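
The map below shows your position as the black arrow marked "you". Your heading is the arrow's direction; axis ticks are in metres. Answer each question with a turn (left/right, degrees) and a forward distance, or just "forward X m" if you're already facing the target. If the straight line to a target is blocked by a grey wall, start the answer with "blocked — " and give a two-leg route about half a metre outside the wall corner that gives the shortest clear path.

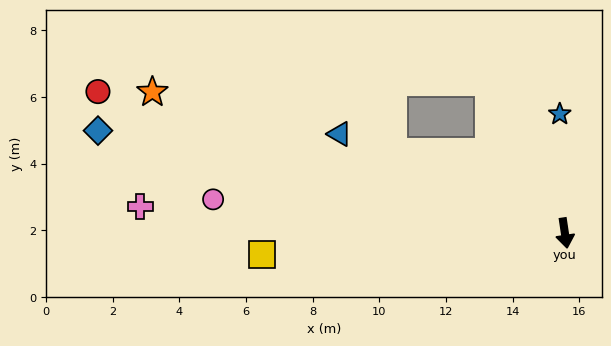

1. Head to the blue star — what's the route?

turn left 174°, forward 3.6 m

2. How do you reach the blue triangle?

turn right 122°, forward 7.4 m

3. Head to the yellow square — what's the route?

turn right 94°, forward 9.1 m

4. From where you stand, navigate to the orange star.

turn right 117°, forward 13.1 m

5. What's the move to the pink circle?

turn right 104°, forward 10.6 m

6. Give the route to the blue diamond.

turn right 111°, forward 14.3 m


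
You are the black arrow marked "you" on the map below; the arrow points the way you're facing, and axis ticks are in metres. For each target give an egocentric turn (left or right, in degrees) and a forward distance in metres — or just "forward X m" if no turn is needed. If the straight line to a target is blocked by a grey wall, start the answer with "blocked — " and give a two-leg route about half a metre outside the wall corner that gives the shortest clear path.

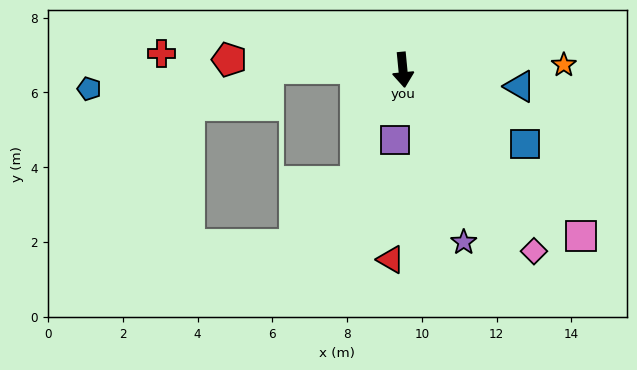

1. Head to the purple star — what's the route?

turn left 14°, forward 4.9 m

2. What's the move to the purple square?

turn right 12°, forward 1.9 m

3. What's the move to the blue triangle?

turn left 76°, forward 3.2 m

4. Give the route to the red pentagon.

turn right 99°, forward 4.7 m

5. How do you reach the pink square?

turn left 41°, forward 6.5 m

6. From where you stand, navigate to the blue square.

turn left 53°, forward 3.8 m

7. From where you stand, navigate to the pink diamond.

turn left 30°, forward 6.0 m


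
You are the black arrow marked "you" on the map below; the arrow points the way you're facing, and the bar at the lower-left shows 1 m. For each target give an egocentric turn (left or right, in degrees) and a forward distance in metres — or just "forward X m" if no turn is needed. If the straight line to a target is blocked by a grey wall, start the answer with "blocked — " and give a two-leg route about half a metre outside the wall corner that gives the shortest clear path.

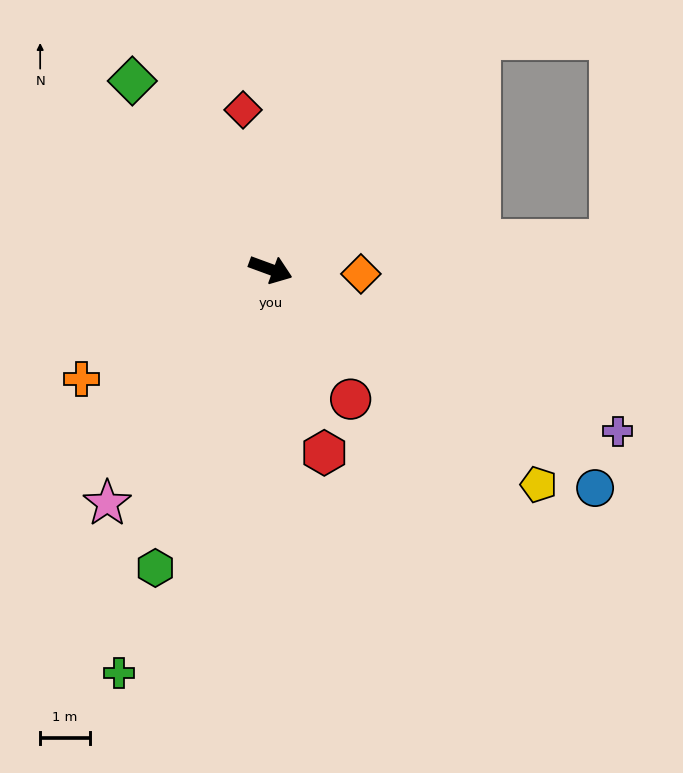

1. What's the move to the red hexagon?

turn right 54°, forward 3.9 m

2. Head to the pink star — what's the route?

turn right 105°, forward 5.8 m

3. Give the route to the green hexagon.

turn right 91°, forward 6.5 m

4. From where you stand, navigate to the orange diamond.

turn left 17°, forward 1.8 m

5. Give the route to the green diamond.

turn left 146°, forward 4.7 m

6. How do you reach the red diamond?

turn left 120°, forward 3.3 m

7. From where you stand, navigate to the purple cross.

turn right 5°, forward 7.7 m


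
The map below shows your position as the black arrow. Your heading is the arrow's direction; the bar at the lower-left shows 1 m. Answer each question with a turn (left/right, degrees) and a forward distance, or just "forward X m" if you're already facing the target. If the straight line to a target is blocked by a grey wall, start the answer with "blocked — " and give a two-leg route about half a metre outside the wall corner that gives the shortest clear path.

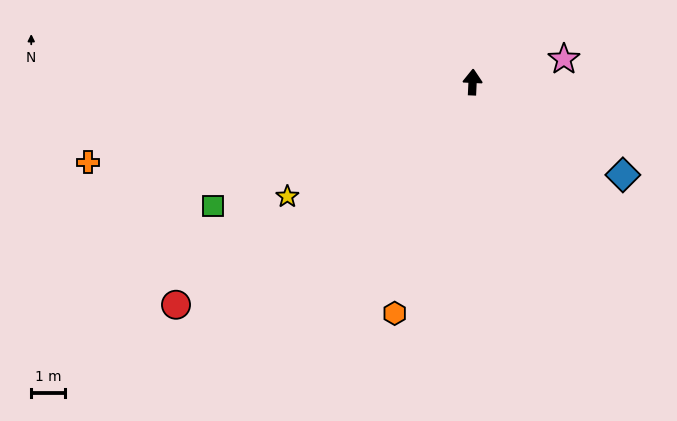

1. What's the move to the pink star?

turn right 73°, forward 2.8 m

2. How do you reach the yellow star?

turn left 124°, forward 6.4 m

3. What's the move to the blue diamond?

turn right 119°, forward 5.2 m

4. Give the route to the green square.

turn left 118°, forward 8.5 m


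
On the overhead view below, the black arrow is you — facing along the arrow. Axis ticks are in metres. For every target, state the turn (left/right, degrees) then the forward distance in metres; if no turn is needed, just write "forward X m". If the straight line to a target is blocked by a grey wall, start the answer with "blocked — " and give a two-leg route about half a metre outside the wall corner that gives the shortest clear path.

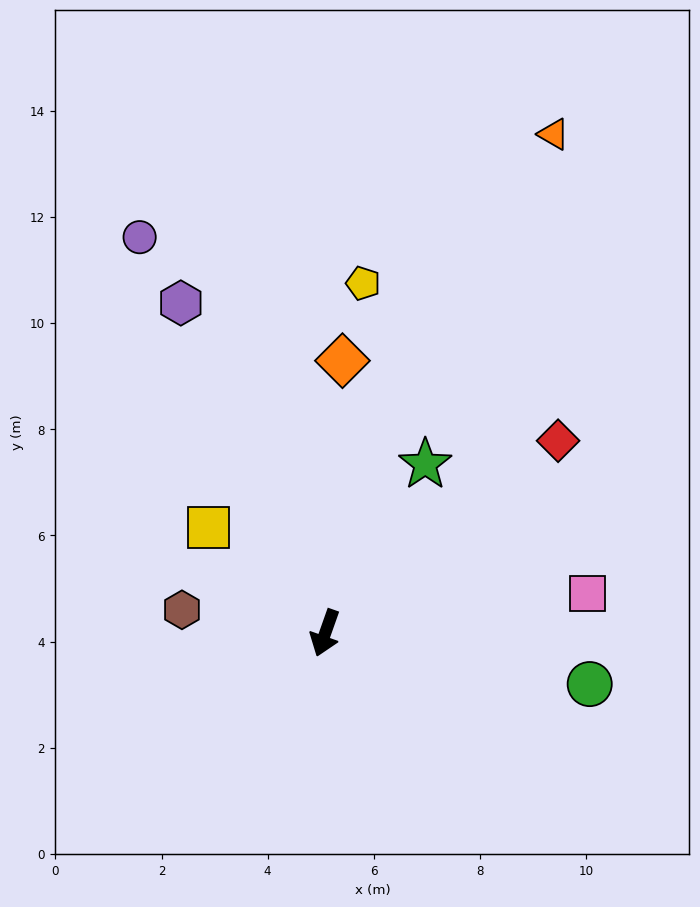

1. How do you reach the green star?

turn left 169°, forward 3.7 m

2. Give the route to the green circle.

turn left 99°, forward 5.1 m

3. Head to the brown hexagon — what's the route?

turn right 80°, forward 2.7 m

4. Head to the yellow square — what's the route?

turn right 113°, forward 3.0 m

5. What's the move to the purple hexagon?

turn right 137°, forward 6.8 m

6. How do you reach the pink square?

turn left 118°, forward 5.0 m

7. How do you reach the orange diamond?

turn right 164°, forward 5.1 m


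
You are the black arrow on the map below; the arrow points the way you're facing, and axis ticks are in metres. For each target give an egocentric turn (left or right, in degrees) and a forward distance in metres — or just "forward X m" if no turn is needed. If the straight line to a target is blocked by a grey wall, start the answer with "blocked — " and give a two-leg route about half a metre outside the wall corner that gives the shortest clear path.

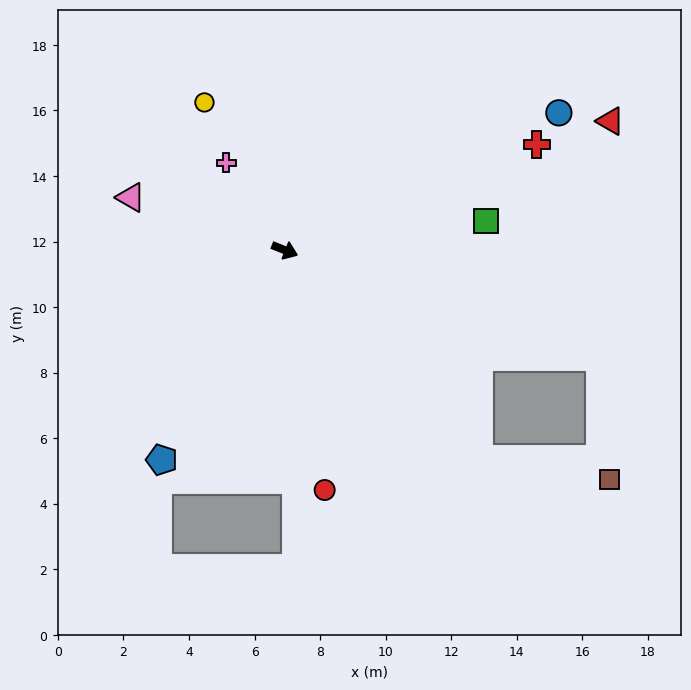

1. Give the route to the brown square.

blocked — turn right 25°, forward 8.7 m, then turn left 38°, forward 4.0 m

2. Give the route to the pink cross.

turn left 146°, forward 3.2 m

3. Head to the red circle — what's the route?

turn right 59°, forward 7.4 m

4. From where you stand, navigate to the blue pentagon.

turn right 99°, forward 7.4 m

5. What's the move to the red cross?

turn left 45°, forward 8.3 m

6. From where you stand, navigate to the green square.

turn left 30°, forward 6.2 m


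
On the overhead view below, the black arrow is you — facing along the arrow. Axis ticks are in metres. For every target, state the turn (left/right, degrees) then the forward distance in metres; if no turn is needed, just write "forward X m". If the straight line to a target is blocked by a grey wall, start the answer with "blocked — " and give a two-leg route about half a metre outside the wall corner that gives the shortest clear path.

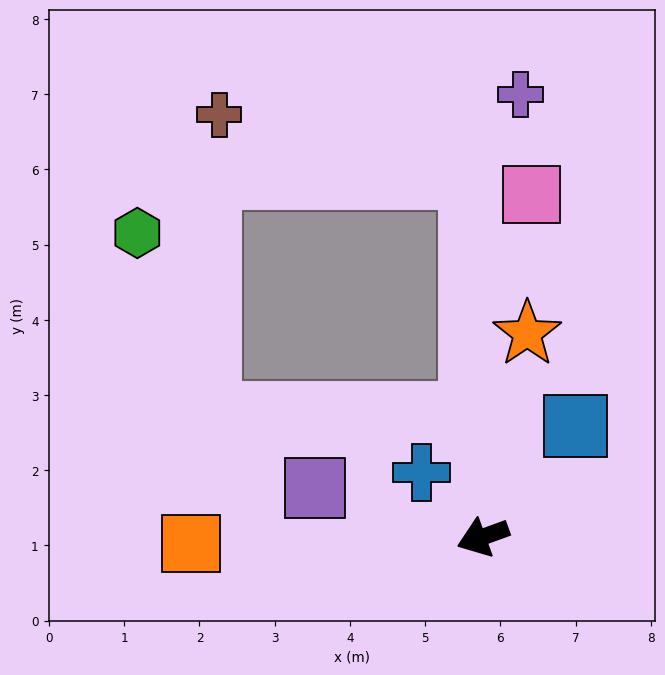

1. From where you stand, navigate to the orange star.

turn right 122°, forward 2.8 m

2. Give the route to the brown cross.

blocked — turn right 108°, forward 4.8 m, then turn left 74°, forward 3.5 m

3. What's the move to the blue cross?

turn right 66°, forward 1.2 m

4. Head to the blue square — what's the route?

turn right 150°, forward 1.9 m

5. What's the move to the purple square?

turn right 36°, forward 2.3 m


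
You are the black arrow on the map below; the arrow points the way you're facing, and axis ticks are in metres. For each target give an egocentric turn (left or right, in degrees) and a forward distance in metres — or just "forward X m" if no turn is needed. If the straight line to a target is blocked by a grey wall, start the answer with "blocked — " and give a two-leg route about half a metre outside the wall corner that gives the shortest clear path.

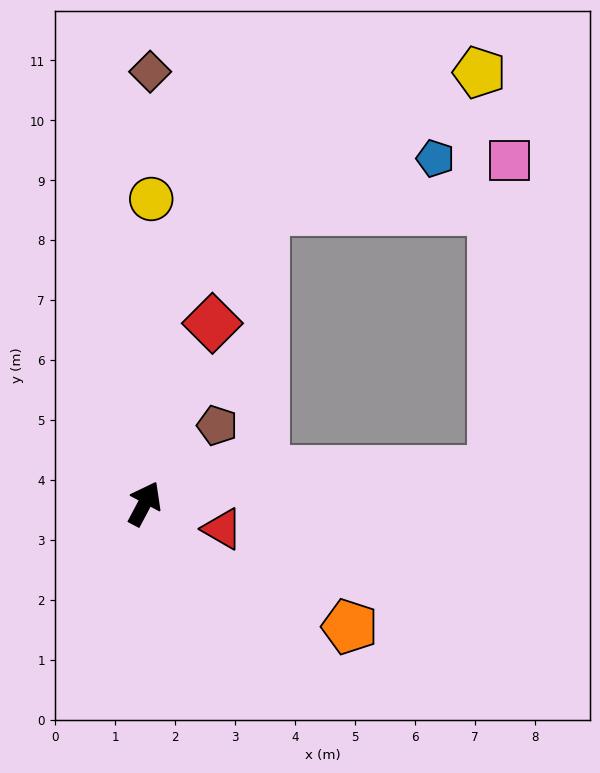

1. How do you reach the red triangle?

turn right 80°, forward 1.4 m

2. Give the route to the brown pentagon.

turn right 15°, forward 1.8 m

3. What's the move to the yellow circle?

turn left 27°, forward 5.1 m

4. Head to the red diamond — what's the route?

turn left 7°, forward 3.2 m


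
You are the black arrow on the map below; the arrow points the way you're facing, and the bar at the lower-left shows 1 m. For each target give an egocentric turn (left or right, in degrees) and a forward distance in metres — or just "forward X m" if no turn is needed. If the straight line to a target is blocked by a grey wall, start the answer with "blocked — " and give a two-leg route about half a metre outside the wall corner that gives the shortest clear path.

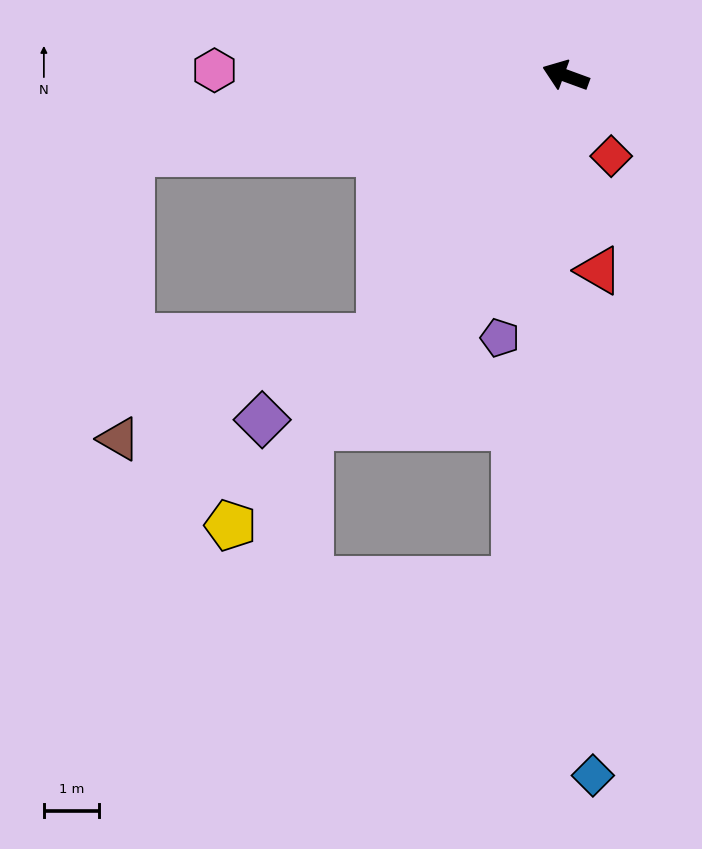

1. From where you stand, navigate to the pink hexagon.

turn left 19°, forward 6.3 m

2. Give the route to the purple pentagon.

turn left 96°, forward 4.9 m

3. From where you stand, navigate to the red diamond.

turn left 140°, forward 1.7 m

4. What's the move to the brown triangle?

blocked — turn left 30°, forward 7.9 m, then turn left 78°, forward 5.1 m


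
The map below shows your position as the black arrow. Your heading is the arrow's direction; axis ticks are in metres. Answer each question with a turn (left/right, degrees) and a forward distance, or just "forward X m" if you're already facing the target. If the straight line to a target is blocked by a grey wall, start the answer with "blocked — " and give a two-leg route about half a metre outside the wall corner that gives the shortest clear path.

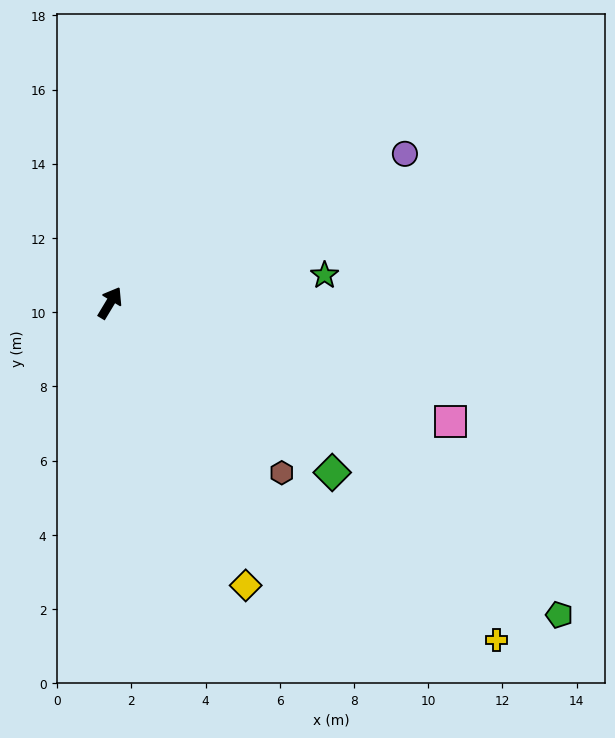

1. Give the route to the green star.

turn right 52°, forward 5.8 m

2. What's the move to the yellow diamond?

turn right 123°, forward 8.4 m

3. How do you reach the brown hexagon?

turn right 104°, forward 6.5 m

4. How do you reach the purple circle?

turn right 32°, forward 8.9 m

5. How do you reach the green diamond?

turn right 96°, forward 7.5 m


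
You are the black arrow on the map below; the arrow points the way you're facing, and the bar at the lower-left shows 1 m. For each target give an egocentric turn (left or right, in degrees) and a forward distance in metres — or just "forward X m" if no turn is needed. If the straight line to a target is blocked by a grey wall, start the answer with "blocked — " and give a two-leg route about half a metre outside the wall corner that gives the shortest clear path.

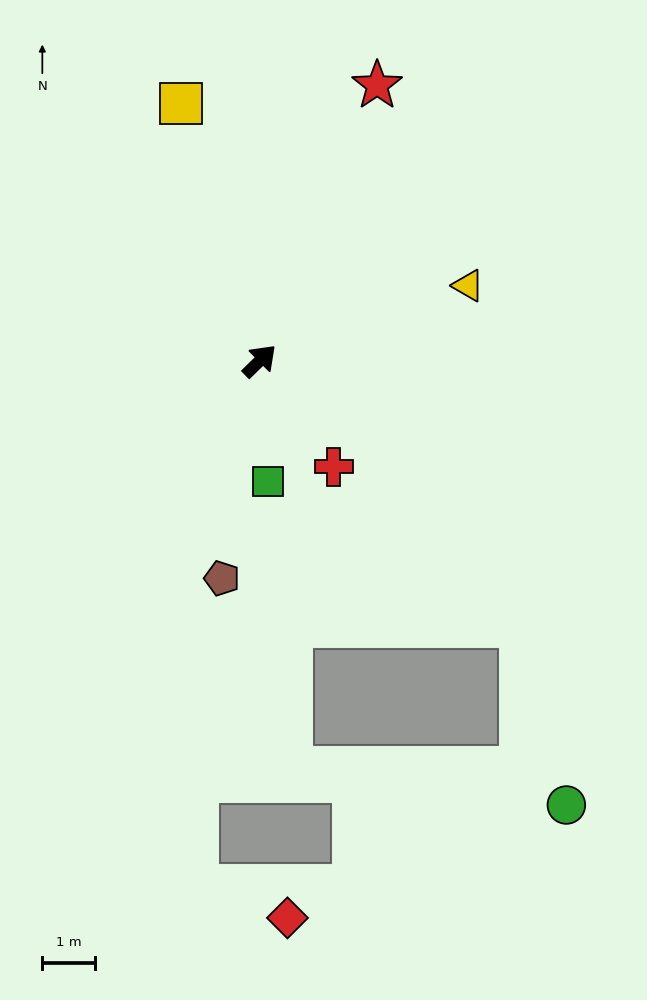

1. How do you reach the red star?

turn left 22°, forward 5.7 m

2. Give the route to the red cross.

turn right 99°, forward 2.4 m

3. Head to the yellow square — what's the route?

turn left 62°, forward 5.1 m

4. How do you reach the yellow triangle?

turn right 25°, forward 4.2 m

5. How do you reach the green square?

turn right 131°, forward 2.3 m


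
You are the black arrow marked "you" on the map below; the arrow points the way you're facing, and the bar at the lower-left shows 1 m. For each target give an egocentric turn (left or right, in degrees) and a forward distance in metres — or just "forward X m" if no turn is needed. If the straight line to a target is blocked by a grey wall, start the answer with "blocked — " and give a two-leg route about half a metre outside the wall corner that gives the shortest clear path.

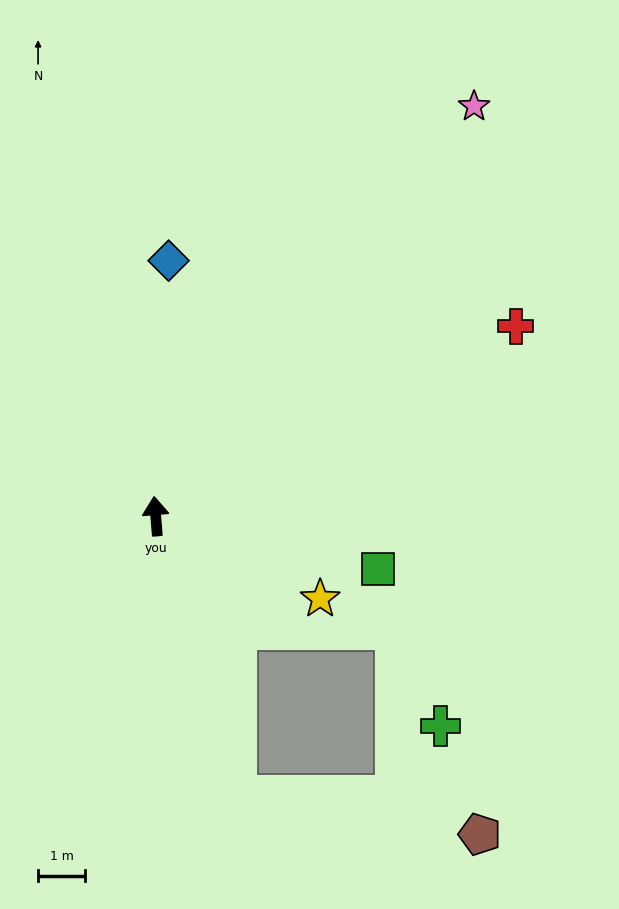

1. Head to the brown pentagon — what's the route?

blocked — turn right 169°, forward 6.2 m, then turn left 65°, forward 5.3 m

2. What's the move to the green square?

turn right 108°, forward 4.9 m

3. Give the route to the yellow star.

turn right 121°, forward 3.9 m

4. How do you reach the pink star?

turn right 43°, forward 11.1 m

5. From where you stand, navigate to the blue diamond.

turn right 8°, forward 5.5 m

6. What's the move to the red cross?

turn right 67°, forward 8.7 m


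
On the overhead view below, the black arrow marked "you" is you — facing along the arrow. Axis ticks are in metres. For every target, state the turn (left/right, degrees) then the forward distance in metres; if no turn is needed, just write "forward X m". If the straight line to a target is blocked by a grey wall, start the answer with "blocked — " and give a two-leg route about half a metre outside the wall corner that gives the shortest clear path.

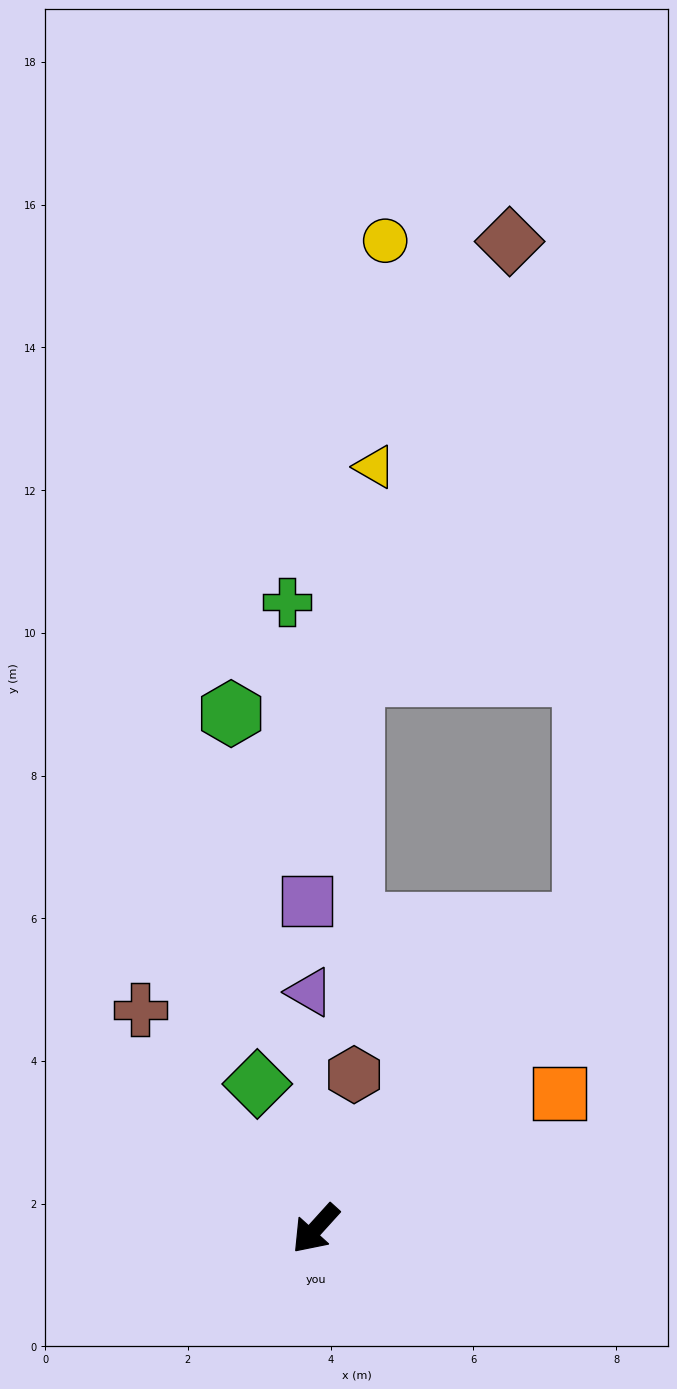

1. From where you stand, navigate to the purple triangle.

turn right 136°, forward 3.3 m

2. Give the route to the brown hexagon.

turn right 152°, forward 2.2 m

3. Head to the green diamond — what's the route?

turn right 116°, forward 2.2 m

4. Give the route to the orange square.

turn left 161°, forward 3.9 m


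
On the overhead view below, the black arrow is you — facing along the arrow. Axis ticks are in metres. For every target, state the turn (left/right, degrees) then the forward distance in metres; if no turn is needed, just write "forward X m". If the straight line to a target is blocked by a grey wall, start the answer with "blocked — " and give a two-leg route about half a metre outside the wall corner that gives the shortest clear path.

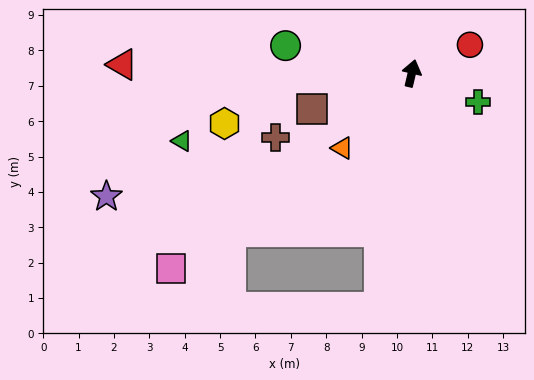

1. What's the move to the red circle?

turn right 51°, forward 1.8 m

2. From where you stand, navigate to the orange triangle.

turn left 150°, forward 2.9 m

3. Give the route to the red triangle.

turn left 102°, forward 8.2 m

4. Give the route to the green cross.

turn right 100°, forward 2.0 m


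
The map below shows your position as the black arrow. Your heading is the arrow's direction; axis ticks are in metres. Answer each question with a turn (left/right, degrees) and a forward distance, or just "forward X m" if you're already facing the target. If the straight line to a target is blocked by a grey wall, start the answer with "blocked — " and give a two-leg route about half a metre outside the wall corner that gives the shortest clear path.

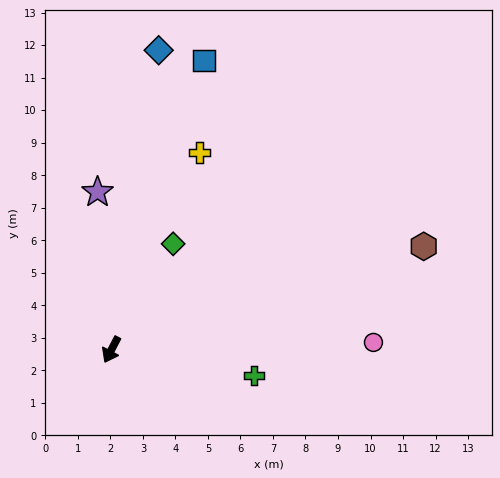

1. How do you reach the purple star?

turn right 147°, forward 4.9 m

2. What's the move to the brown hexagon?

turn left 136°, forward 10.1 m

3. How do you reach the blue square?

turn right 170°, forward 9.3 m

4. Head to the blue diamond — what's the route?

turn right 161°, forward 9.3 m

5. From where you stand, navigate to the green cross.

turn left 107°, forward 4.5 m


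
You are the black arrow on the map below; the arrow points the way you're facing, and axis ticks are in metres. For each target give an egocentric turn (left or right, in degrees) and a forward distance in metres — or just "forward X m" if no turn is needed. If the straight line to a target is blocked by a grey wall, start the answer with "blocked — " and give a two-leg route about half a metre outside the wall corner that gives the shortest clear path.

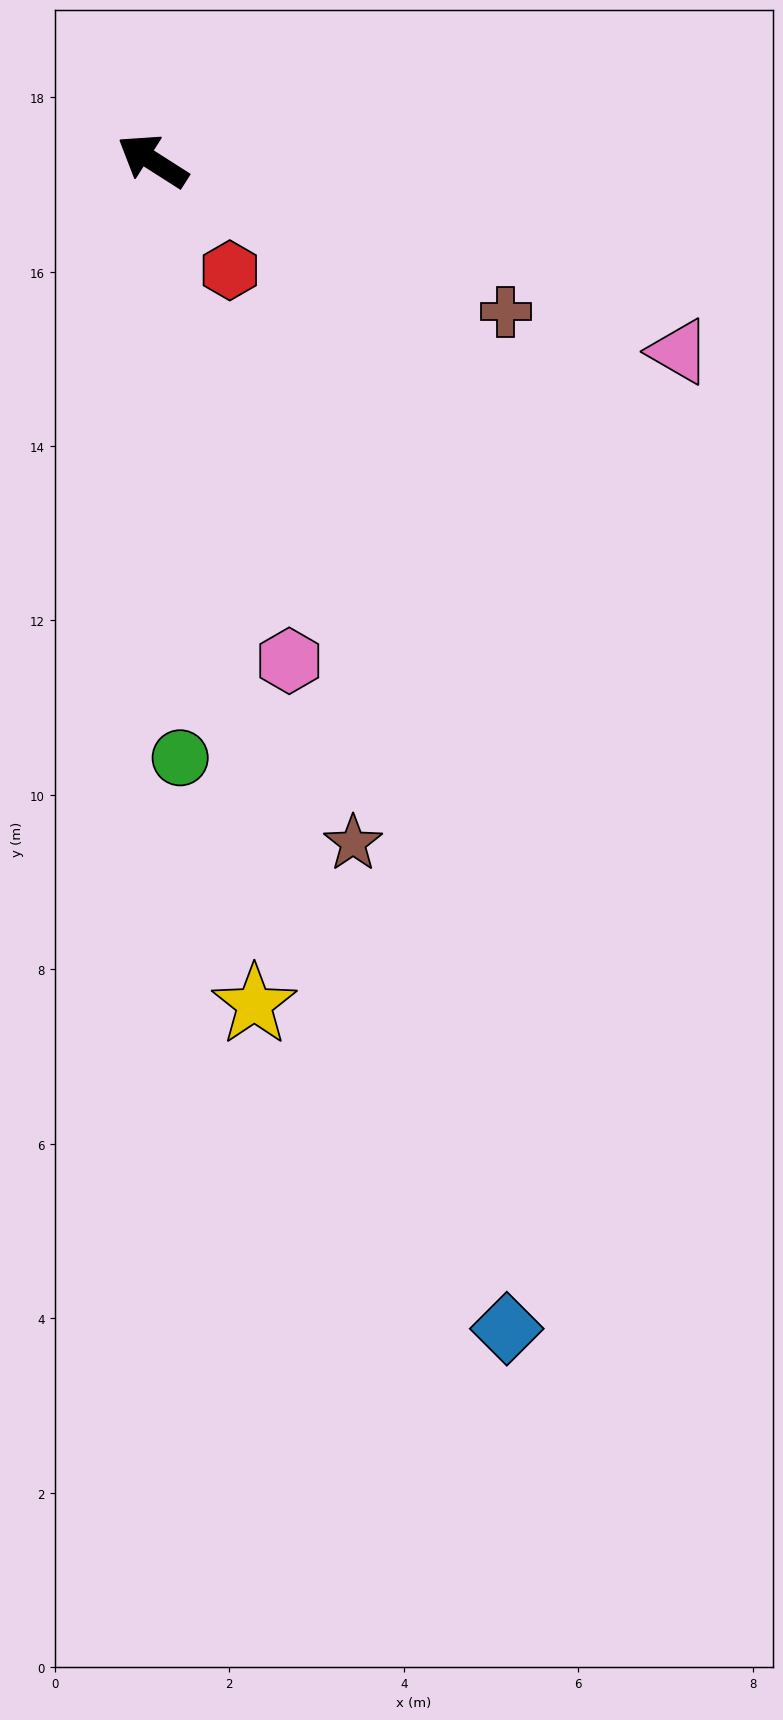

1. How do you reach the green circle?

turn left 125°, forward 6.9 m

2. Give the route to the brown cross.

turn right 171°, forward 4.4 m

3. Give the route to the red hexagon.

turn left 158°, forward 1.5 m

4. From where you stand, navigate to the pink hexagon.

turn left 138°, forward 5.9 m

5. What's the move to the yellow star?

turn left 129°, forward 9.7 m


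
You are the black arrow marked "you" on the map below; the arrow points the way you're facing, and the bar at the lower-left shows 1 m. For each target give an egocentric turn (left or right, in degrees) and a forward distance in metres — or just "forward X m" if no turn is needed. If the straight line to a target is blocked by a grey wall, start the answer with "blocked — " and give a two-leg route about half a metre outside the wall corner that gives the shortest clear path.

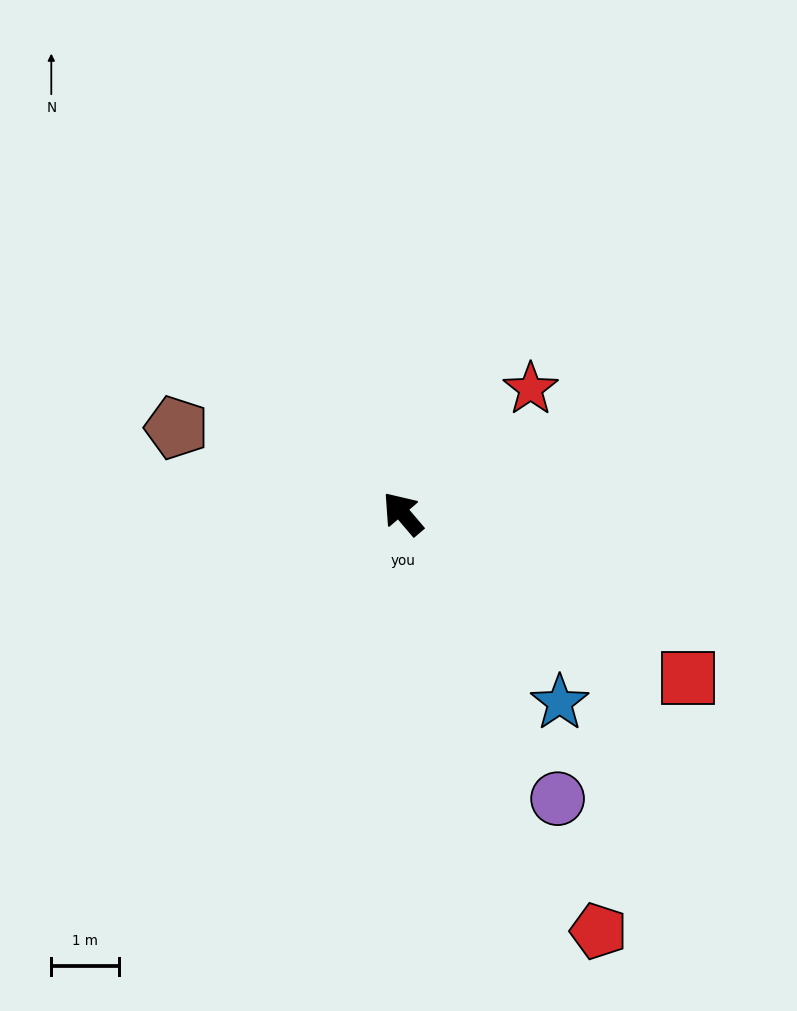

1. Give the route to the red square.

turn right 160°, forward 4.9 m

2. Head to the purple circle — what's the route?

turn left 168°, forward 4.8 m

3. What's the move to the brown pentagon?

turn left 29°, forward 3.6 m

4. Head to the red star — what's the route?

turn right 86°, forward 2.6 m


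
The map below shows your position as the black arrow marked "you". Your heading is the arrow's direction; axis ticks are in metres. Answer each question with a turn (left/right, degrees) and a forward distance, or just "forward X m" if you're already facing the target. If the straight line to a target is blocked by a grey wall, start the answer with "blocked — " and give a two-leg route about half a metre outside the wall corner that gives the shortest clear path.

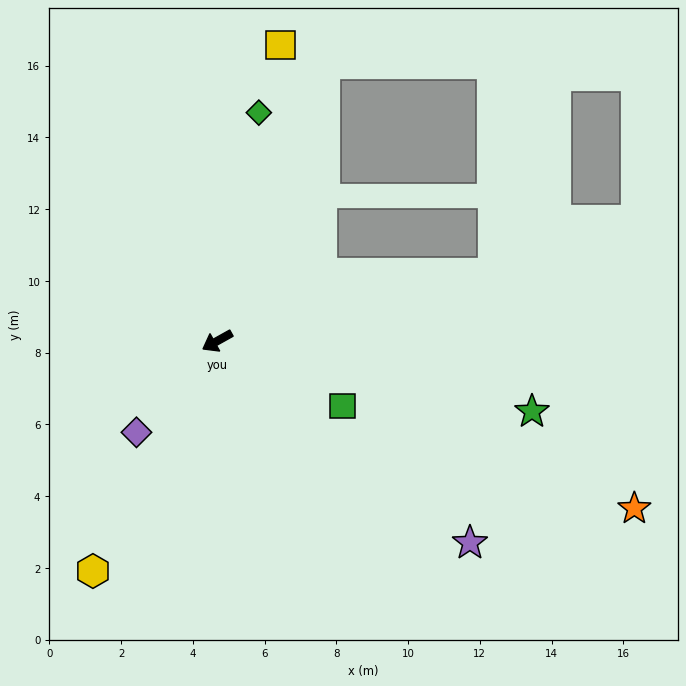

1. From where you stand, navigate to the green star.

turn left 138°, forward 9.0 m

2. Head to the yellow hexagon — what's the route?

turn left 32°, forward 7.3 m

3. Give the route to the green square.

turn left 123°, forward 3.9 m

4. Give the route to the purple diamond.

turn left 19°, forward 3.4 m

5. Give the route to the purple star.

turn left 112°, forward 9.0 m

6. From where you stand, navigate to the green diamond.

turn right 129°, forward 6.5 m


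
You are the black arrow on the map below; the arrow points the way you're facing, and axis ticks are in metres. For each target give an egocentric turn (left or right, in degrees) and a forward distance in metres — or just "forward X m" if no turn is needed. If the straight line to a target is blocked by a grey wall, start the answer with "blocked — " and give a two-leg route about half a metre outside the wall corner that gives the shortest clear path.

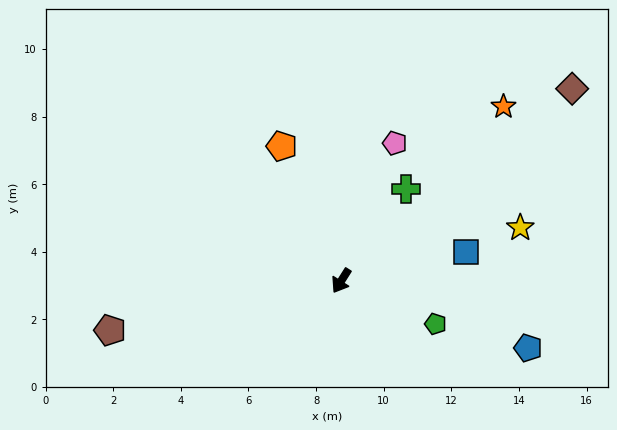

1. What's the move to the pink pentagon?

turn right 169°, forward 4.4 m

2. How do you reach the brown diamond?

turn left 162°, forward 8.9 m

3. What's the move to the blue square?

turn left 135°, forward 3.8 m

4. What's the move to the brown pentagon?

turn right 46°, forward 7.0 m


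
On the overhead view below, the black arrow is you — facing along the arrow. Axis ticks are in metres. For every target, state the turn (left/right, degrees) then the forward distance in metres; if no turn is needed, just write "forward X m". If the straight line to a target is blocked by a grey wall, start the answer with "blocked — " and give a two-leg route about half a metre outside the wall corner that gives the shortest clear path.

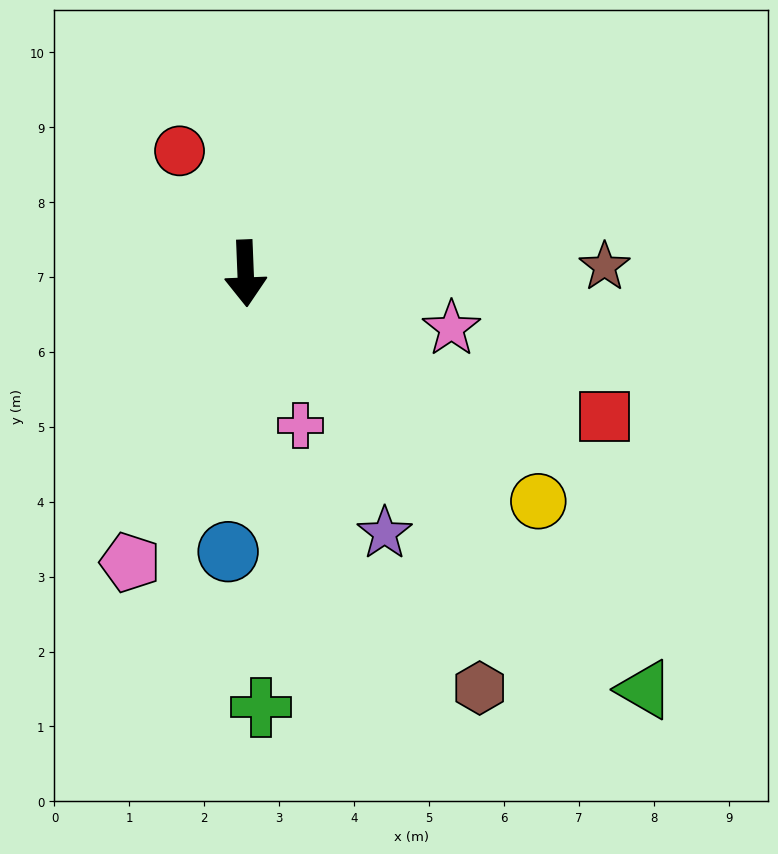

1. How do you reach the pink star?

turn left 73°, forward 2.8 m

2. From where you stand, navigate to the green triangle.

turn left 42°, forward 7.7 m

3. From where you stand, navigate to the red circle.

turn right 154°, forward 1.9 m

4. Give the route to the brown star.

turn left 89°, forward 4.8 m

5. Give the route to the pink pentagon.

turn right 24°, forward 4.2 m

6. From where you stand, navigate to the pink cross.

turn left 18°, forward 2.2 m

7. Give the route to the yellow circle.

turn left 50°, forward 5.0 m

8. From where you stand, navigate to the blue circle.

turn right 6°, forward 3.7 m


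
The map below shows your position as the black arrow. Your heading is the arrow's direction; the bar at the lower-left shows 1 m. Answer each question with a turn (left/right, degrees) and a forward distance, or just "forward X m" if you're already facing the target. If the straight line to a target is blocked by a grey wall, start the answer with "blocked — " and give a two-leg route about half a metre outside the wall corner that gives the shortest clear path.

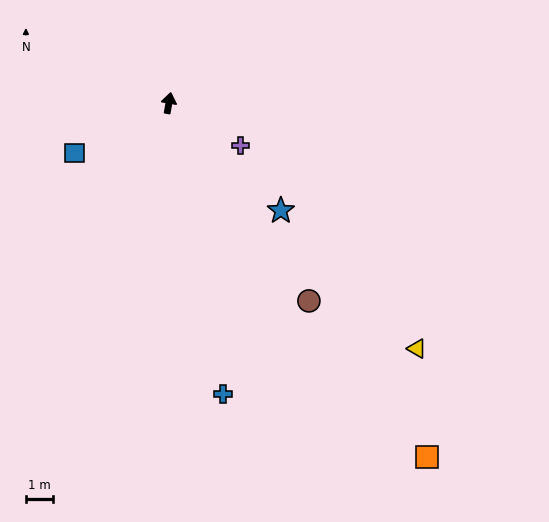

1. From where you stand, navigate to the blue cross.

turn right 160°, forward 10.8 m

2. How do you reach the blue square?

turn left 128°, forward 3.9 m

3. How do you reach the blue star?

turn right 124°, forward 5.6 m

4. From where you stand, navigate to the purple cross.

turn right 111°, forward 3.0 m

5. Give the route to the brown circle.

turn right 135°, forward 8.8 m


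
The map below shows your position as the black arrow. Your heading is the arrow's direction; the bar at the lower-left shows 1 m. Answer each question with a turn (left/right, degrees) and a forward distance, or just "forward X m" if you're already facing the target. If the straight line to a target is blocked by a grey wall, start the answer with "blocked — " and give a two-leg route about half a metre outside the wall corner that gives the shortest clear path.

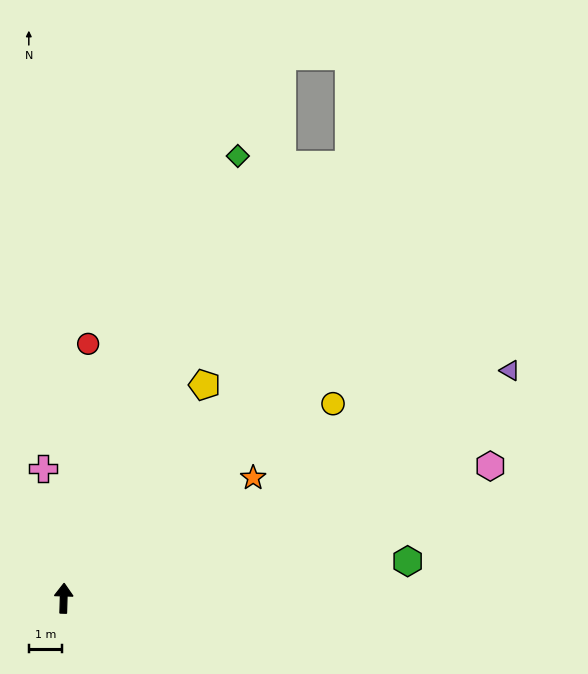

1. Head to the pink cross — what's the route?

turn left 11°, forward 4.0 m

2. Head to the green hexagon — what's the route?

turn right 82°, forward 10.4 m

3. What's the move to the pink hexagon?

turn right 71°, forward 13.5 m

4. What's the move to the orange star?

turn right 56°, forward 6.8 m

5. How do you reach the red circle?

turn right 4°, forward 7.7 m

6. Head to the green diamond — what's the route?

turn right 20°, forward 14.3 m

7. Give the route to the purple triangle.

turn right 61°, forward 15.1 m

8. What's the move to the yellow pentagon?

turn right 32°, forward 7.7 m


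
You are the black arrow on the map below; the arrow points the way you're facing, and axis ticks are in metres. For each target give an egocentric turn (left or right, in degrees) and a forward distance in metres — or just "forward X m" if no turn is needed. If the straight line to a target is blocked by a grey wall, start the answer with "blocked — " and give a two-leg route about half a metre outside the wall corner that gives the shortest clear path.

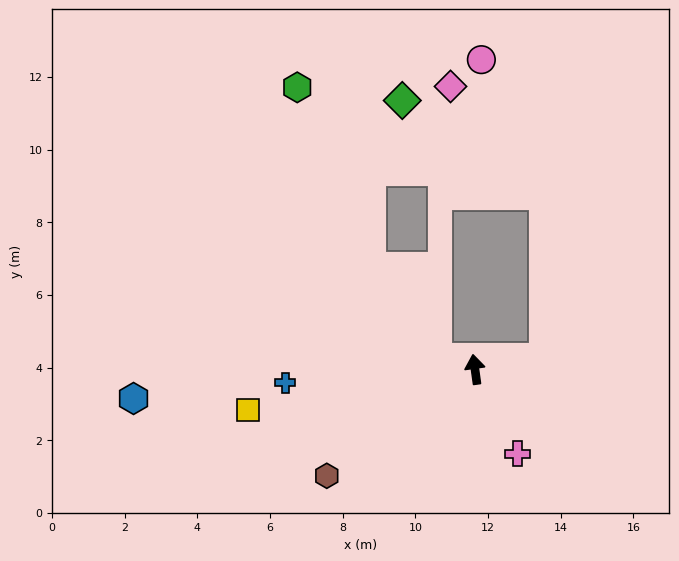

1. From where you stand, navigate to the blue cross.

turn left 86°, forward 5.2 m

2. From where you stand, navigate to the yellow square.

turn left 92°, forward 6.3 m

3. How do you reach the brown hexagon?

turn left 118°, forward 5.0 m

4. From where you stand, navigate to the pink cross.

turn right 161°, forward 2.6 m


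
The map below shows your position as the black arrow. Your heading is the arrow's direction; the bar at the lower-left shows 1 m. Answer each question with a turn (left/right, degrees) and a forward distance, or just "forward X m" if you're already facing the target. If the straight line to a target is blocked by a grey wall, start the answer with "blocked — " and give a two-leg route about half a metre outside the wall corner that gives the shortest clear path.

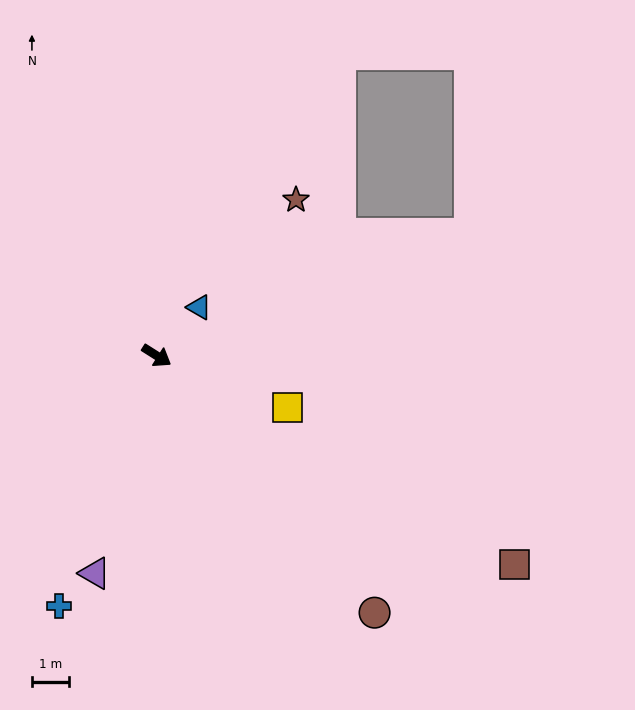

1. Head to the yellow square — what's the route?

turn left 11°, forward 3.8 m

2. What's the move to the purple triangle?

turn right 74°, forward 6.1 m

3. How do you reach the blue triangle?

turn left 81°, forward 1.7 m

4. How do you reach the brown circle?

turn right 17°, forward 9.0 m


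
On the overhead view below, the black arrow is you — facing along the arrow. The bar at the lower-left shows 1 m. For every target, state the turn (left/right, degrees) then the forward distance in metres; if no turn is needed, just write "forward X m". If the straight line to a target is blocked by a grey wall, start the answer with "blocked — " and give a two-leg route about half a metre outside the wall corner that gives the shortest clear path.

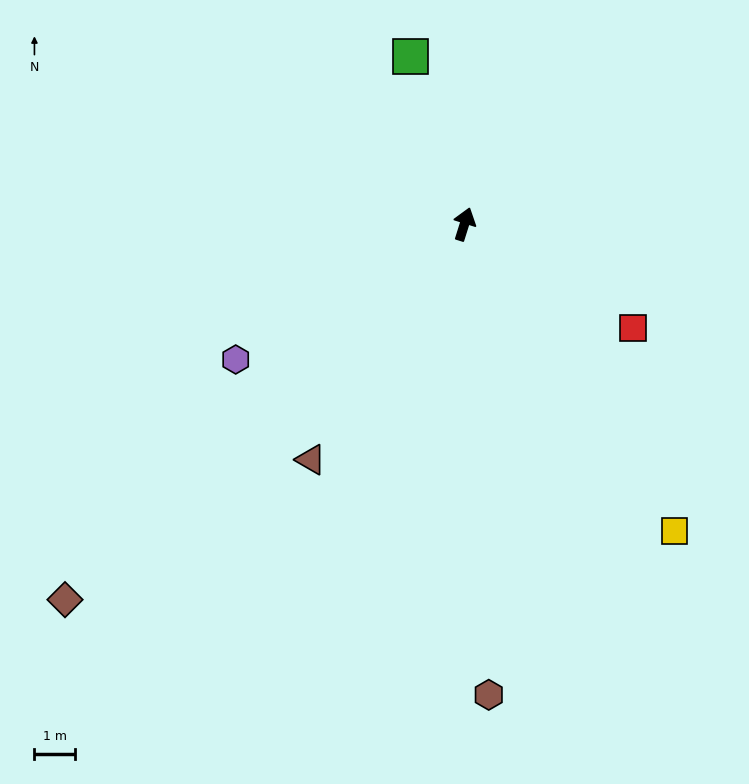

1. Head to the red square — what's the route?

turn right 104°, forward 4.9 m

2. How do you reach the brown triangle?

turn left 164°, forward 6.9 m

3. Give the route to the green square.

turn left 35°, forward 4.3 m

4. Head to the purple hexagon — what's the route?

turn left 138°, forward 6.5 m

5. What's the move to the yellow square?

turn right 128°, forward 9.1 m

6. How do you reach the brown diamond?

turn left 151°, forward 13.4 m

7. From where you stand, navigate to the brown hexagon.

turn right 160°, forward 11.6 m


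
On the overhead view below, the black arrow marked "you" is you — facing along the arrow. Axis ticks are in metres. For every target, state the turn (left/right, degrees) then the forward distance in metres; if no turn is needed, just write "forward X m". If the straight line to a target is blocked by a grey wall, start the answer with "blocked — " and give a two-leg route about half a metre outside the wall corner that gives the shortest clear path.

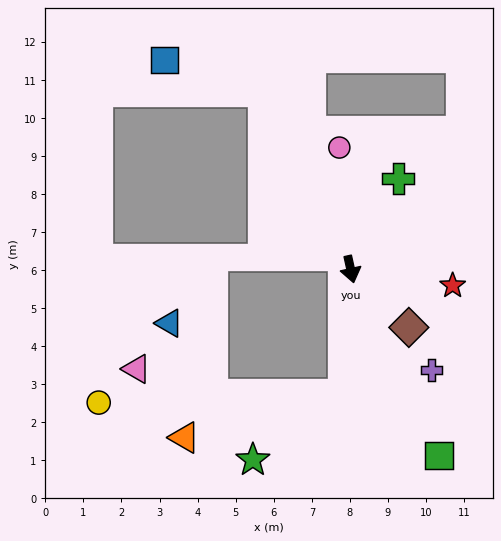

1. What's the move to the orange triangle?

blocked — turn right 15°, forward 3.3 m, then turn right 72°, forward 4.3 m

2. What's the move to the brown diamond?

turn left 33°, forward 2.2 m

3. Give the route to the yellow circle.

blocked — turn right 15°, forward 3.3 m, then turn right 86°, forward 6.5 m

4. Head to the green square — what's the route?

turn left 13°, forward 5.4 m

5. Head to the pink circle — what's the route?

turn left 173°, forward 3.2 m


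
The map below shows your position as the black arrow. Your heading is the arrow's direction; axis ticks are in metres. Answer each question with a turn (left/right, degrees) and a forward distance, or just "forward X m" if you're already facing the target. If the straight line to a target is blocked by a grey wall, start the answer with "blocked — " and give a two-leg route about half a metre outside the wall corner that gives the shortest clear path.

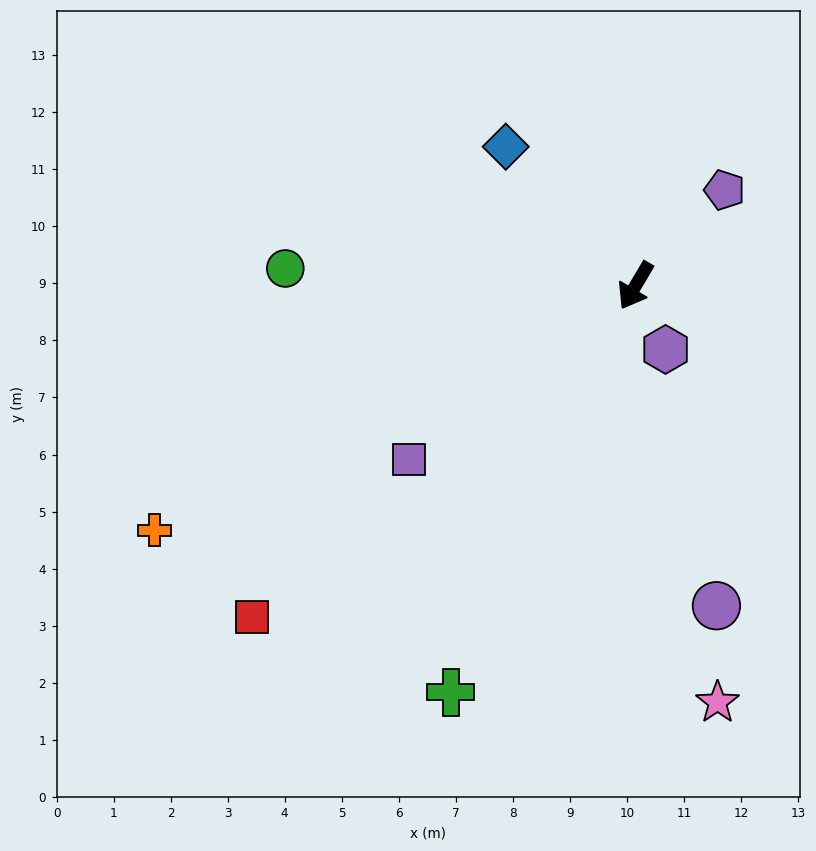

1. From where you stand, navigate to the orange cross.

turn right 32°, forward 9.5 m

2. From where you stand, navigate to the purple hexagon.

turn left 56°, forward 1.2 m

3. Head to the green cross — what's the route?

turn left 6°, forward 7.8 m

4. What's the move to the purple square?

turn right 22°, forward 5.0 m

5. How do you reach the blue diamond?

turn right 106°, forward 3.3 m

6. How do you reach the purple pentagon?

turn left 168°, forward 2.3 m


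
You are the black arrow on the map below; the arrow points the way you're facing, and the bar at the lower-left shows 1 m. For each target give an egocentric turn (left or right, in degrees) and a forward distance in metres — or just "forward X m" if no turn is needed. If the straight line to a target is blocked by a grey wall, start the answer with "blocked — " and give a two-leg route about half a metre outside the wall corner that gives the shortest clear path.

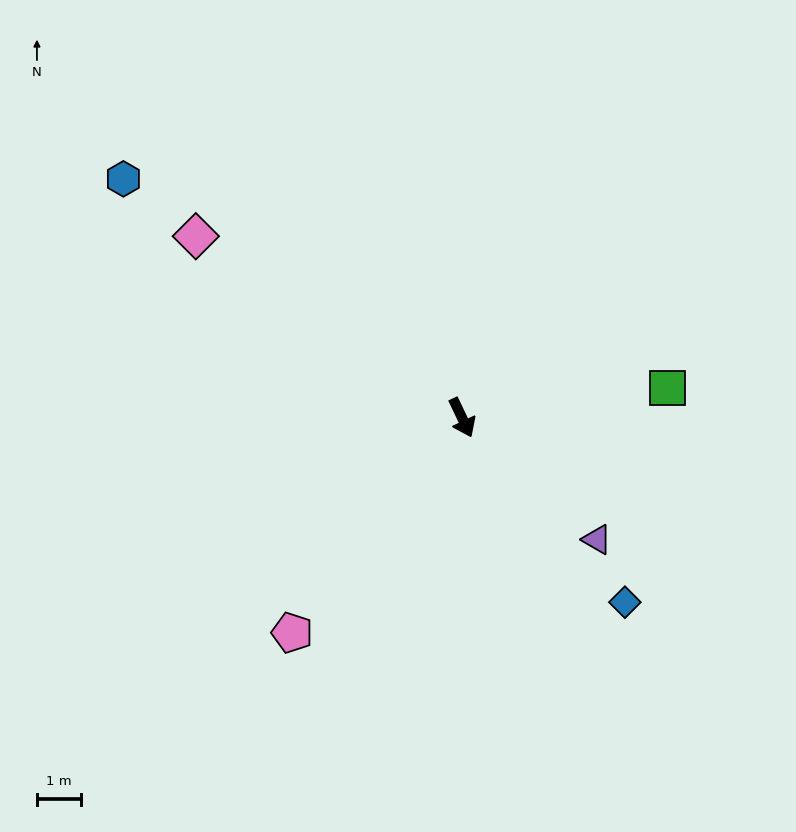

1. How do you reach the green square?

turn left 73°, forward 4.7 m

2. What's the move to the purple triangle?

turn left 23°, forward 4.1 m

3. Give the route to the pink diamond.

turn right 150°, forward 7.3 m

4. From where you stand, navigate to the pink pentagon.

turn right 64°, forward 6.2 m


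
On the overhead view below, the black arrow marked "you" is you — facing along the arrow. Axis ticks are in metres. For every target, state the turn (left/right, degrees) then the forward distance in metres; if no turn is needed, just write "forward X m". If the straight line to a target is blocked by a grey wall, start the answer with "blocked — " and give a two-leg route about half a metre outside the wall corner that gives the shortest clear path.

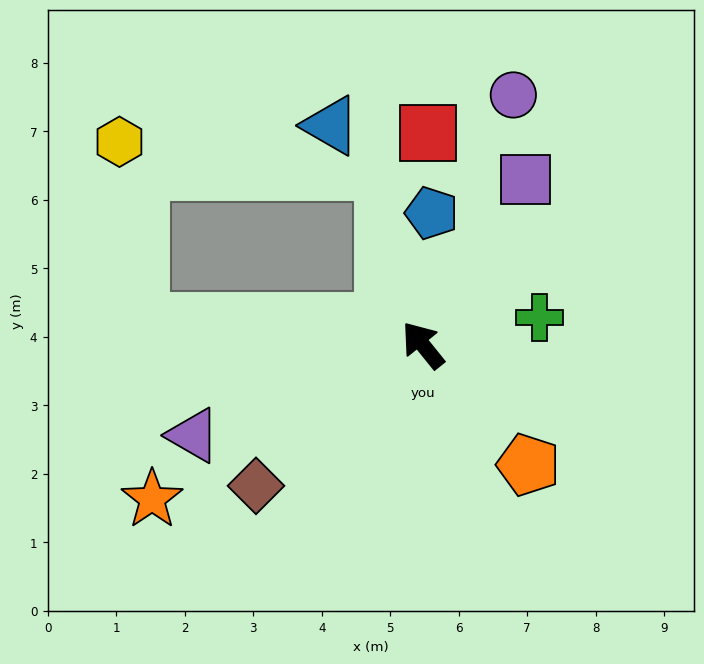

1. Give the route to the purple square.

turn right 71°, forward 2.8 m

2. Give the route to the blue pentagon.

turn right 43°, forward 1.9 m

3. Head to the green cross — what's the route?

turn right 116°, forward 1.8 m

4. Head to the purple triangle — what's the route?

turn left 73°, forward 3.6 m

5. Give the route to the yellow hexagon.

blocked — turn left 46°, forward 4.1 m, then turn right 78°, forward 2.6 m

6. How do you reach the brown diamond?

turn left 91°, forward 3.2 m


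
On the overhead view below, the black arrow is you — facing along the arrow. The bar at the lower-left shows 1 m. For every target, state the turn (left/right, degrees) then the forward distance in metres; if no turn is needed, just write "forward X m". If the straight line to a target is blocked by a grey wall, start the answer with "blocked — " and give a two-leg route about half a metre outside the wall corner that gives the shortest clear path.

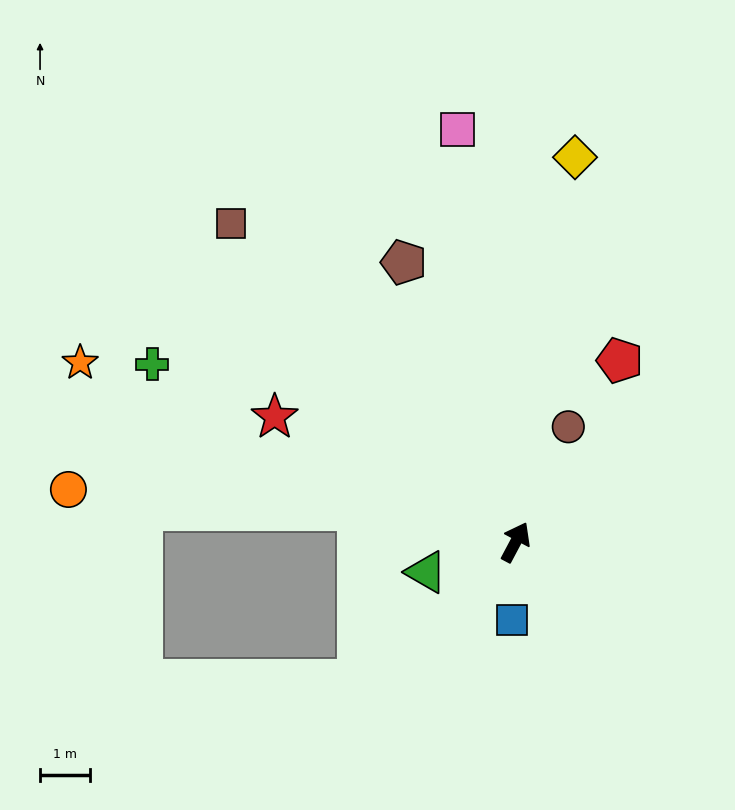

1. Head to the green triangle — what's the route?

turn left 137°, forward 1.9 m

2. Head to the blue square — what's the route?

turn right 155°, forward 1.6 m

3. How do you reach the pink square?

turn left 36°, forward 8.3 m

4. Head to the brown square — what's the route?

turn left 70°, forward 8.5 m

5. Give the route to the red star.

turn left 91°, forward 5.4 m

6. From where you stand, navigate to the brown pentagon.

turn left 50°, forward 6.0 m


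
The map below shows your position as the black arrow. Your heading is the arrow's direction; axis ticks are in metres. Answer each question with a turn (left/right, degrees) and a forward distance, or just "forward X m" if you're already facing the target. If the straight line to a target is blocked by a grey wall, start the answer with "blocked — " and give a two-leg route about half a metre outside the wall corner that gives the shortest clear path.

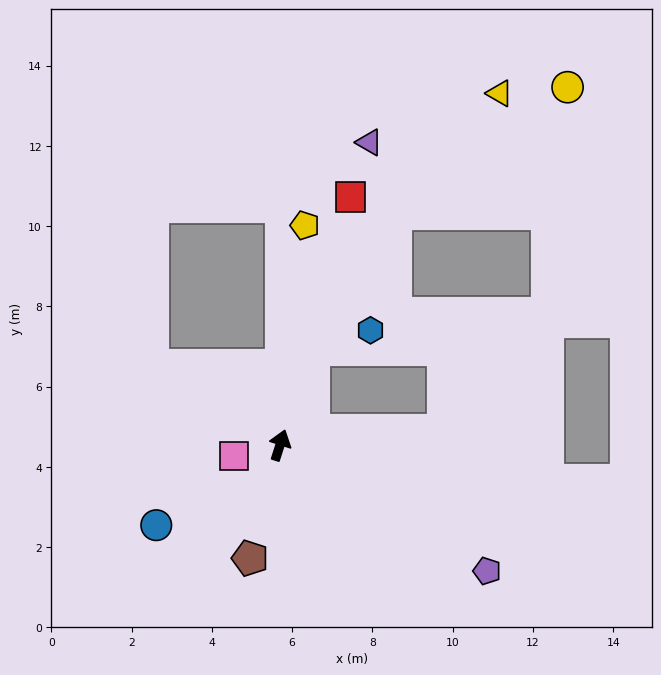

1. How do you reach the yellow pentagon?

turn left 11°, forward 5.5 m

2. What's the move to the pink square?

turn left 121°, forward 1.2 m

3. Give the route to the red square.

forward 6.4 m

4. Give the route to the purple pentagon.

turn right 103°, forward 6.0 m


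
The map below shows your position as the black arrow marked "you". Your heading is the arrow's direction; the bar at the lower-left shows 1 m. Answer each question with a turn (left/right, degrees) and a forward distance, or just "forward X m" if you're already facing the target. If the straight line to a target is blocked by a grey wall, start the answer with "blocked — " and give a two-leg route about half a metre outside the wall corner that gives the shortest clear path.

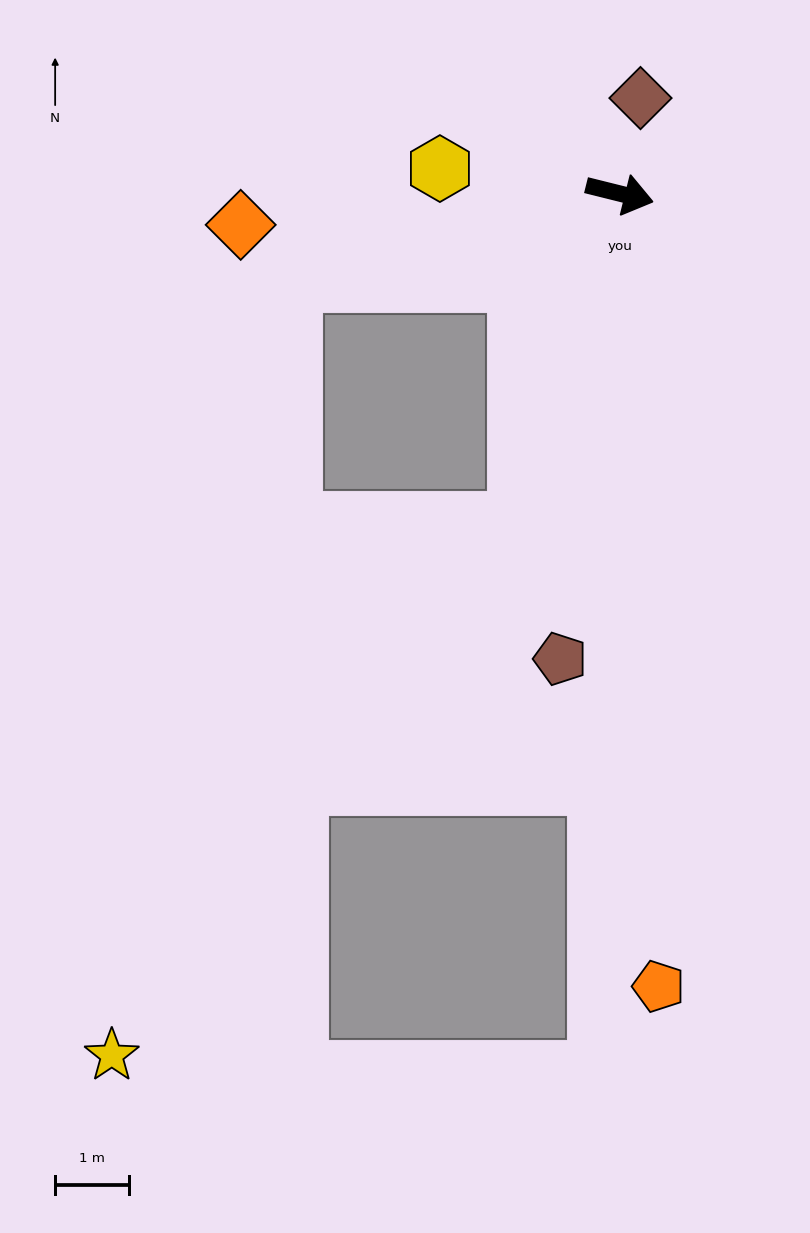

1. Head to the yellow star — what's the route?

blocked — turn right 151°, forward 4.6 m, then turn left 62°, forward 10.8 m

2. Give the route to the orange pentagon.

turn right 73°, forward 10.7 m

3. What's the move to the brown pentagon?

turn right 83°, forward 6.3 m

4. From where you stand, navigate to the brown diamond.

turn left 92°, forward 1.3 m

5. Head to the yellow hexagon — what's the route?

turn right 174°, forward 2.5 m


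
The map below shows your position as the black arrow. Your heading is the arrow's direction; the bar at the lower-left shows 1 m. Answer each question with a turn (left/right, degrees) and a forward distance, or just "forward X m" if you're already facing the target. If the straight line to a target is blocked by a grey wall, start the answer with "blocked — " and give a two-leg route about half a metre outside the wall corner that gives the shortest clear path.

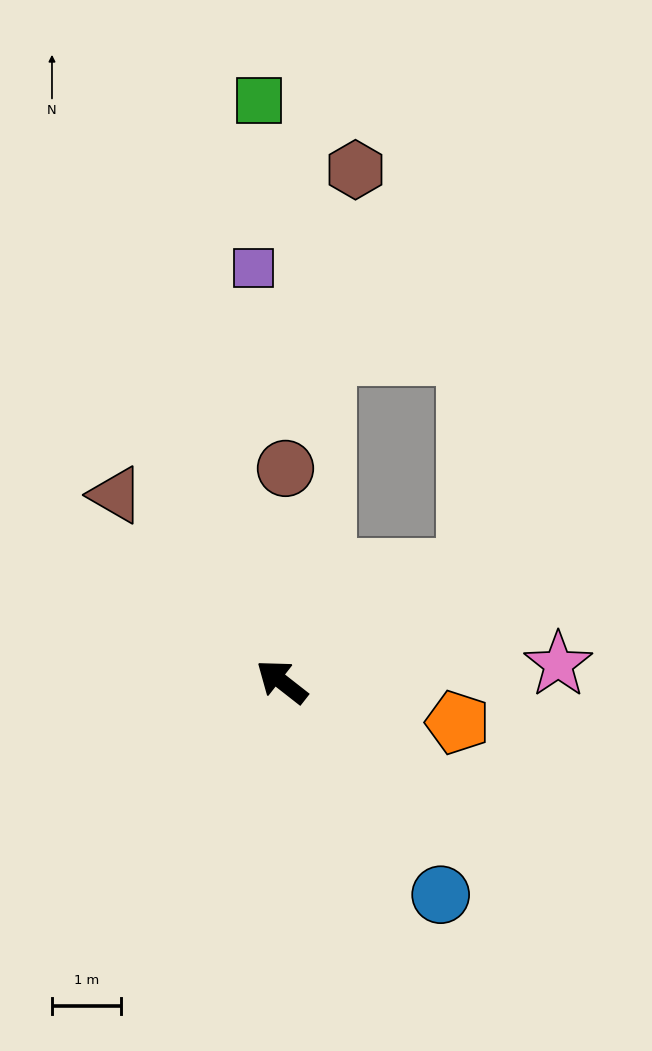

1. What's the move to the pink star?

turn right 138°, forward 4.0 m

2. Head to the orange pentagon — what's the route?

turn right 155°, forward 2.6 m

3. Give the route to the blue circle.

turn left 165°, forward 3.8 m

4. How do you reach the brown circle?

turn right 53°, forward 3.1 m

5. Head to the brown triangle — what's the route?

turn right 10°, forward 3.6 m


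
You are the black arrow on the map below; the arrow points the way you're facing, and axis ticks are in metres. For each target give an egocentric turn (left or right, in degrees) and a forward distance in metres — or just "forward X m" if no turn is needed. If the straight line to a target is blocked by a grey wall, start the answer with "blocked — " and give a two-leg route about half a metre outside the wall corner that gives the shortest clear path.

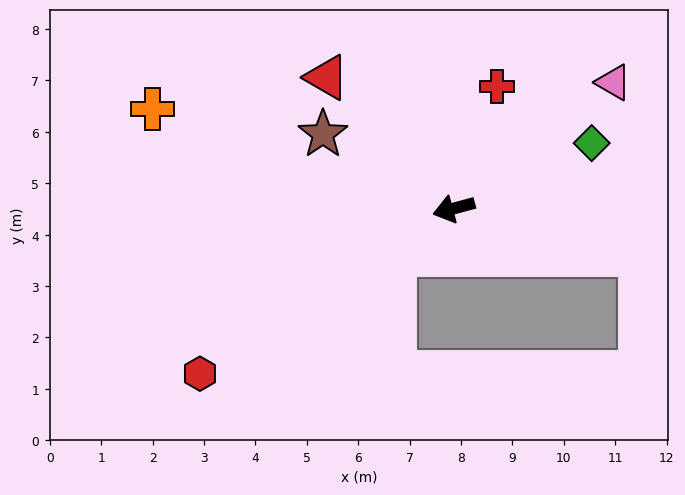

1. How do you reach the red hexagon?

turn left 18°, forward 5.9 m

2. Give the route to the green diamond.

turn right 170°, forward 3.0 m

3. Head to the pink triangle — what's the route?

turn right 157°, forward 4.0 m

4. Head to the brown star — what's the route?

turn right 45°, forward 2.9 m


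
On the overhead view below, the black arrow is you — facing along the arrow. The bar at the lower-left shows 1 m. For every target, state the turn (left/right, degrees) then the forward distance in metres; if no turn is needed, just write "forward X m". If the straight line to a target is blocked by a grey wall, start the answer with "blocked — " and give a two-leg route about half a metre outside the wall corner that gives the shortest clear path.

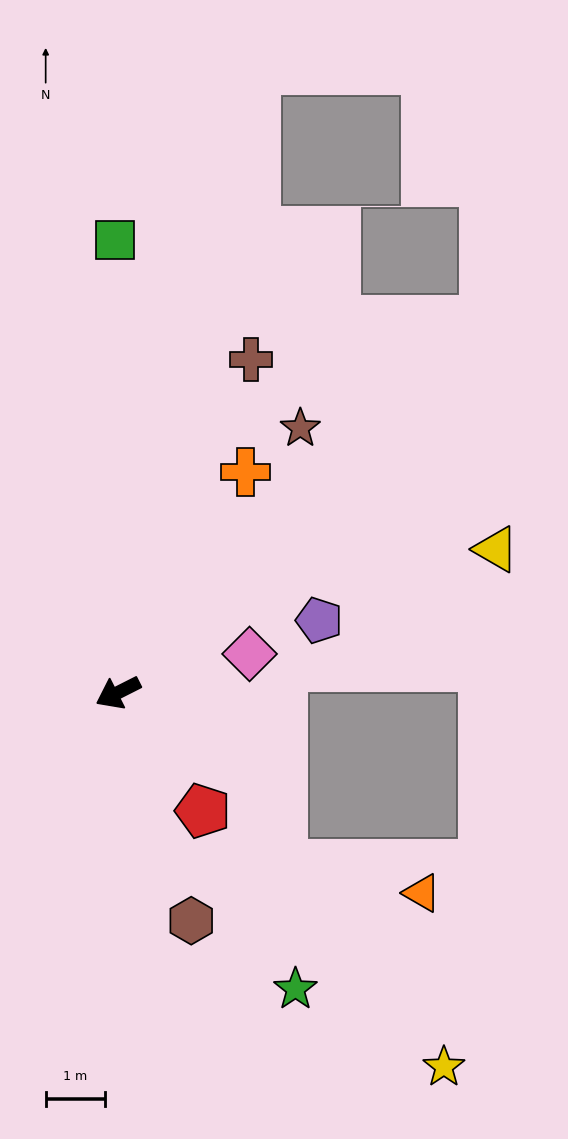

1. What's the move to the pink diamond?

turn left 170°, forward 2.3 m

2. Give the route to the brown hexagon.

turn left 81°, forward 4.0 m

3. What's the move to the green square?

turn right 116°, forward 7.6 m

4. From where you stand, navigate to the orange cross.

turn right 147°, forward 4.3 m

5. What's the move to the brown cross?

turn right 139°, forward 6.1 m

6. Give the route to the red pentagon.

turn left 99°, forward 2.5 m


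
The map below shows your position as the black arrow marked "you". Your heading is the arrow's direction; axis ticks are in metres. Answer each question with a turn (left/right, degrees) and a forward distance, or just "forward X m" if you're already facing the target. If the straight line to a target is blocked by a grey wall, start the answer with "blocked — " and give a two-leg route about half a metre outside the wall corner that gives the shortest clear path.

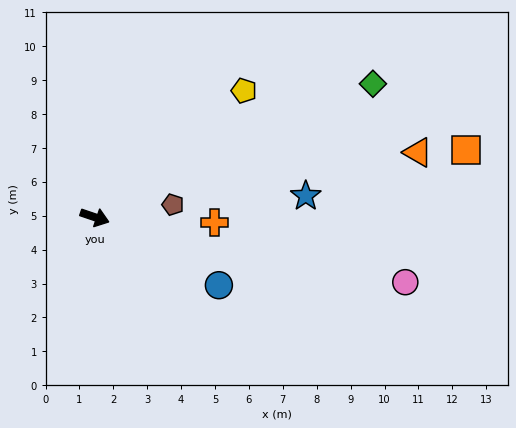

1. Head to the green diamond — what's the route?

turn left 44°, forward 9.1 m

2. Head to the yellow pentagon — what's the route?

turn left 59°, forward 5.8 m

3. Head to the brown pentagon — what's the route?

turn left 28°, forward 2.3 m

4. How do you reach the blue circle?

turn right 10°, forward 4.2 m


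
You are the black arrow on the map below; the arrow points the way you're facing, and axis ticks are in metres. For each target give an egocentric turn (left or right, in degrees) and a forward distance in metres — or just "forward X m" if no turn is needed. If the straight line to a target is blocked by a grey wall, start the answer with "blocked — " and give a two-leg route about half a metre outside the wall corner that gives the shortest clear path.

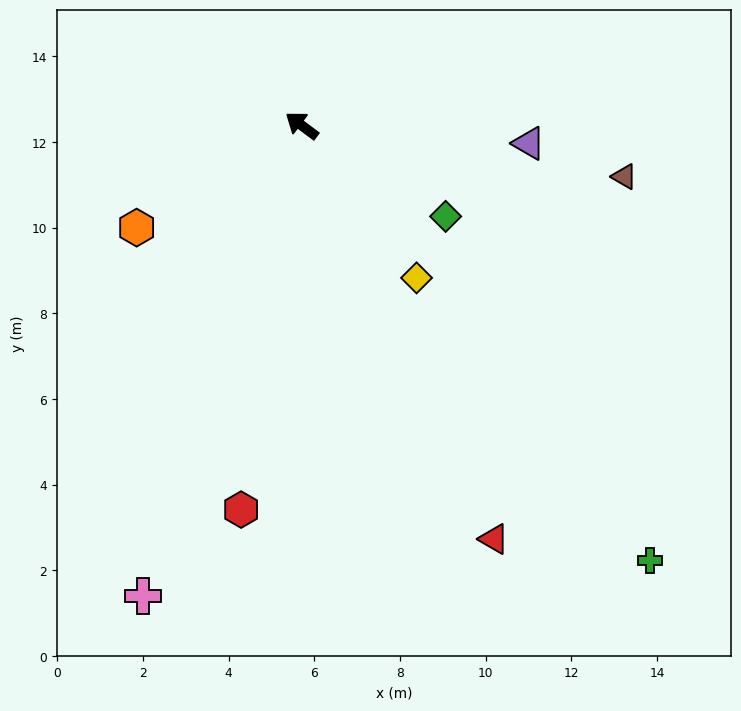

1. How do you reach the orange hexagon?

turn left 68°, forward 4.5 m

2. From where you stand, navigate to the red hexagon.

turn left 118°, forward 9.1 m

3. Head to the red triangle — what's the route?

turn left 152°, forward 10.6 m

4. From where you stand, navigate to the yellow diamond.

turn left 164°, forward 4.5 m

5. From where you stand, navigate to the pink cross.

turn left 108°, forward 11.6 m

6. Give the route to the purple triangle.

turn right 148°, forward 5.3 m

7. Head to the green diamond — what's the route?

turn right 176°, forward 4.0 m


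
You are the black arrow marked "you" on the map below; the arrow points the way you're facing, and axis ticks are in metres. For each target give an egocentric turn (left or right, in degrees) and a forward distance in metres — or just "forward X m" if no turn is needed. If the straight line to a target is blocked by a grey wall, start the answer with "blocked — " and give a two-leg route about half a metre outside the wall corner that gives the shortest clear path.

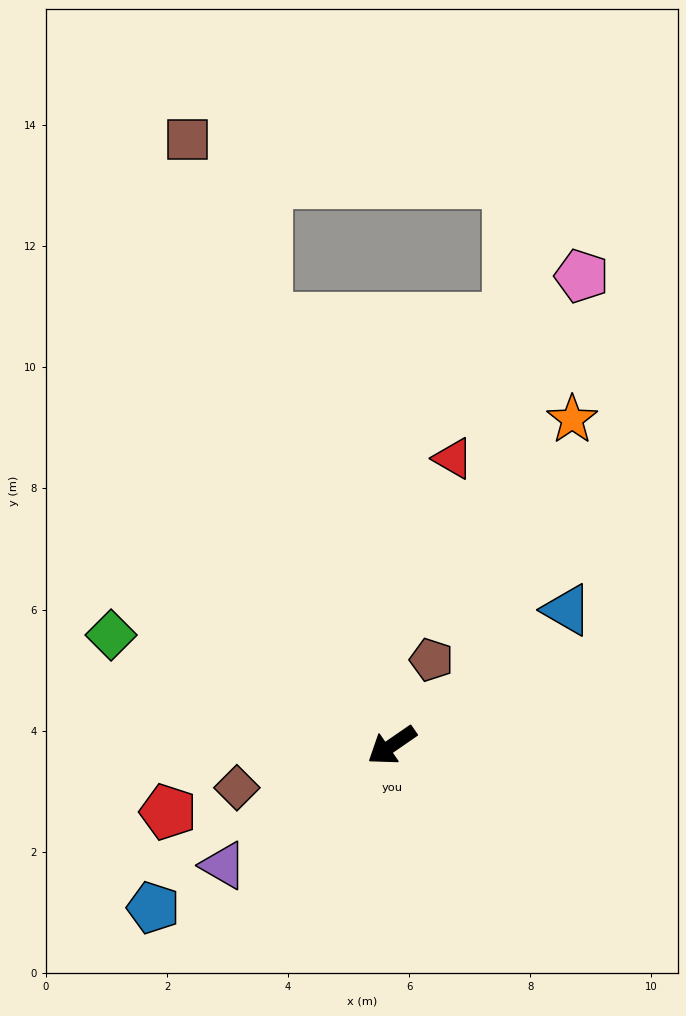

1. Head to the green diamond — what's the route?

turn right 56°, forward 5.0 m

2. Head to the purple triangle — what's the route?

forward 3.4 m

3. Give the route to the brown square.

turn right 106°, forward 10.6 m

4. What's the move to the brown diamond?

turn right 19°, forward 2.7 m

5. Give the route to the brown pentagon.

turn right 149°, forward 1.6 m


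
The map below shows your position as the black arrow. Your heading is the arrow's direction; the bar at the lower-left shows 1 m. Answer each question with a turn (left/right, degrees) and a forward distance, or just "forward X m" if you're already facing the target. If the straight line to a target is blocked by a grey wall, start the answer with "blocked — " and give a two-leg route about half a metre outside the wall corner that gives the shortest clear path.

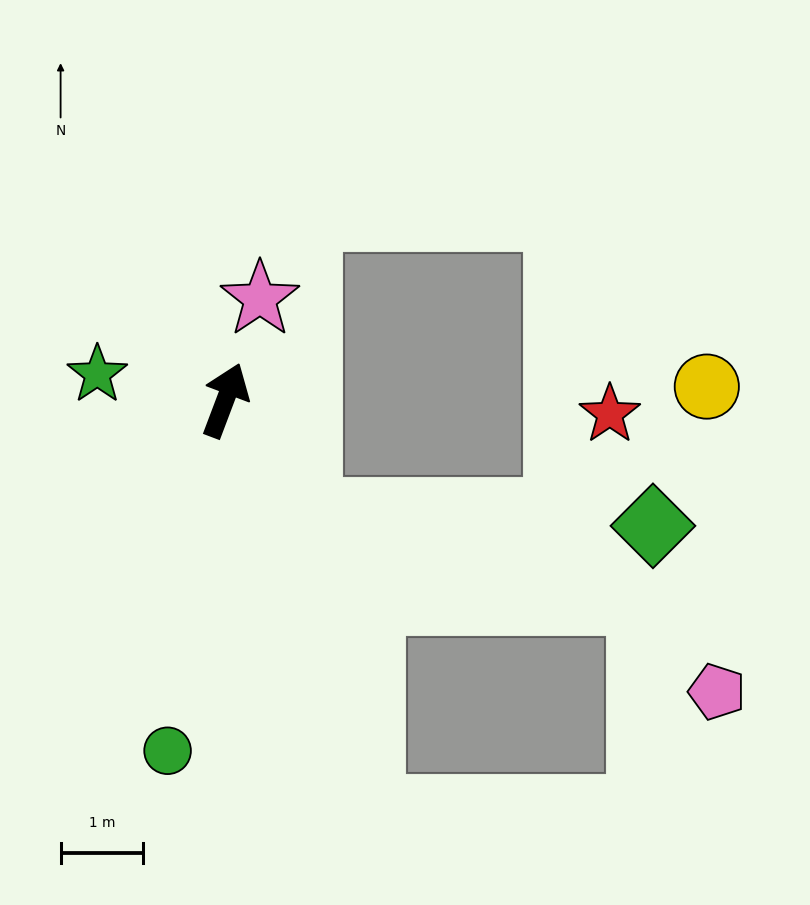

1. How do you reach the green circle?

turn right 169°, forward 4.3 m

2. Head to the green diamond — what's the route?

blocked — turn right 124°, forward 1.7 m, then turn left 53°, forward 4.2 m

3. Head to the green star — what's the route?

turn left 99°, forward 1.6 m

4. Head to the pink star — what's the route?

forward 1.3 m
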